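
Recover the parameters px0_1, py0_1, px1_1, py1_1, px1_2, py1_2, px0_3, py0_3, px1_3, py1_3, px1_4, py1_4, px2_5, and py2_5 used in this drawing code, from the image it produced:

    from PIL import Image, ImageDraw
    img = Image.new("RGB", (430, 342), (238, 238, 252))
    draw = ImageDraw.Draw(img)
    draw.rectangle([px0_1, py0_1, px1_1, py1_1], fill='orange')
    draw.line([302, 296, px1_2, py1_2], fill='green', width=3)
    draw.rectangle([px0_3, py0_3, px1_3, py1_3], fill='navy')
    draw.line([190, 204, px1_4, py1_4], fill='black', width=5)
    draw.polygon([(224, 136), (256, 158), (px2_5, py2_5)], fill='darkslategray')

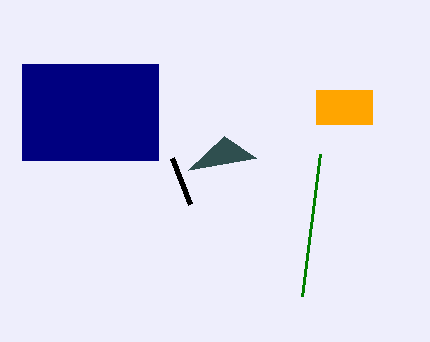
px0_1 = 316; py0_1 = 90; px1_1 = 372; py1_1 = 124; px1_2 = 320; py1_2 = 154; px0_3 = 22; py0_3 = 64; px1_3 = 158; py1_3 = 160; px1_4 = 172; py1_4 = 158; px2_5 = 188; py2_5 = 170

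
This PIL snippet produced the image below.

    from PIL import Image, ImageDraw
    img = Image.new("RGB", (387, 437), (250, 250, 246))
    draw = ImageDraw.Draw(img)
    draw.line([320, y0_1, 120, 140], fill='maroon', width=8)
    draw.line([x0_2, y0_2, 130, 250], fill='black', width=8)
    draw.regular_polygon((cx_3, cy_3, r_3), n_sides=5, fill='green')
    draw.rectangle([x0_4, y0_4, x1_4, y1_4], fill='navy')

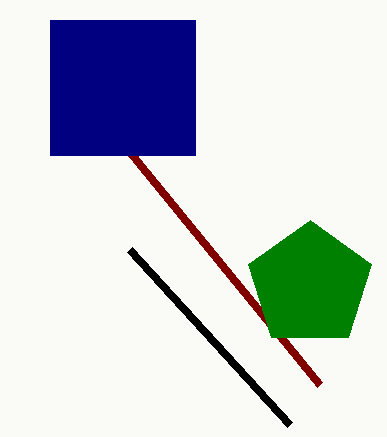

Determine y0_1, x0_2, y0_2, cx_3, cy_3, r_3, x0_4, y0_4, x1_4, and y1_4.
y0_1 = 385, x0_2 = 290, y0_2 = 425, cx_3 = 310, cy_3 = 285, r_3 = 65, x0_4 = 50, y0_4 = 20, x1_4 = 195, y1_4 = 155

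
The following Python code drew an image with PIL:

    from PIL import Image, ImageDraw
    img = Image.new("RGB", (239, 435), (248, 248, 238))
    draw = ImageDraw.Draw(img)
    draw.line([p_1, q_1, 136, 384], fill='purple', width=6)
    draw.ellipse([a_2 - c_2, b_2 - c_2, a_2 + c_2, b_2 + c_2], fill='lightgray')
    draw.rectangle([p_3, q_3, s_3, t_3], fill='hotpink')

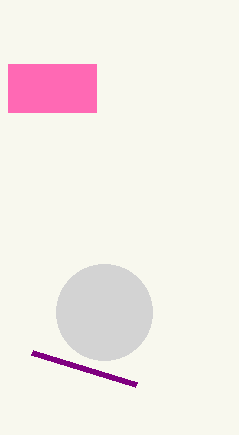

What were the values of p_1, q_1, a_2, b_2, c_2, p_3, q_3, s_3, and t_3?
p_1 = 32; q_1 = 352; a_2 = 104; b_2 = 312; c_2 = 48; p_3 = 8; q_3 = 64; s_3 = 96; t_3 = 112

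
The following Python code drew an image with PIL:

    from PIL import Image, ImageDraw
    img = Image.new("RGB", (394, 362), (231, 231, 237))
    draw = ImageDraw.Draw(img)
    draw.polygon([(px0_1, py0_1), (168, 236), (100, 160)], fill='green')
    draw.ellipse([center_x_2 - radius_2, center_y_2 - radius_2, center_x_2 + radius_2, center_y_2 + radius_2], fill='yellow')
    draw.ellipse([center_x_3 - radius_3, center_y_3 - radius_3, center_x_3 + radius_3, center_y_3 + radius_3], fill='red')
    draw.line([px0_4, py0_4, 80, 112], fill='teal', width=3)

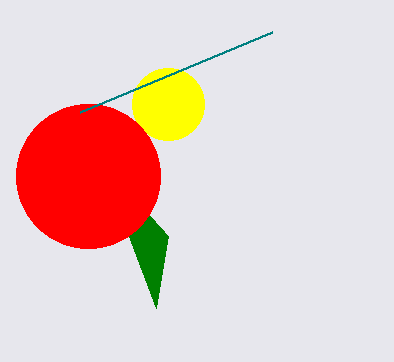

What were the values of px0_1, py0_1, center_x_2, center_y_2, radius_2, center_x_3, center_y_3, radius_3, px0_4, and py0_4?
px0_1 = 156, py0_1 = 308, center_x_2 = 168, center_y_2 = 104, radius_2 = 36, center_x_3 = 88, center_y_3 = 176, radius_3 = 72, px0_4 = 272, py0_4 = 32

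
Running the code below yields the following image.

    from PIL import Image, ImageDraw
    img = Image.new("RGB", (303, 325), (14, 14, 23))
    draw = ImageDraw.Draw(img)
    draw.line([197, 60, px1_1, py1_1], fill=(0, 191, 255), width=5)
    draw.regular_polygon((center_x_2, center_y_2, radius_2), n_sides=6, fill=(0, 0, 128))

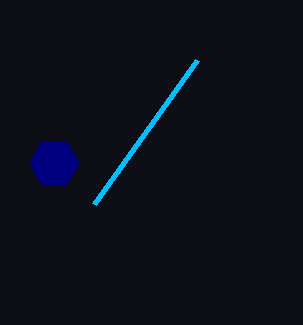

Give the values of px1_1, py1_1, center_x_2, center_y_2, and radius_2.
px1_1 = 94, py1_1 = 204, center_x_2 = 54, center_y_2 = 163, radius_2 = 25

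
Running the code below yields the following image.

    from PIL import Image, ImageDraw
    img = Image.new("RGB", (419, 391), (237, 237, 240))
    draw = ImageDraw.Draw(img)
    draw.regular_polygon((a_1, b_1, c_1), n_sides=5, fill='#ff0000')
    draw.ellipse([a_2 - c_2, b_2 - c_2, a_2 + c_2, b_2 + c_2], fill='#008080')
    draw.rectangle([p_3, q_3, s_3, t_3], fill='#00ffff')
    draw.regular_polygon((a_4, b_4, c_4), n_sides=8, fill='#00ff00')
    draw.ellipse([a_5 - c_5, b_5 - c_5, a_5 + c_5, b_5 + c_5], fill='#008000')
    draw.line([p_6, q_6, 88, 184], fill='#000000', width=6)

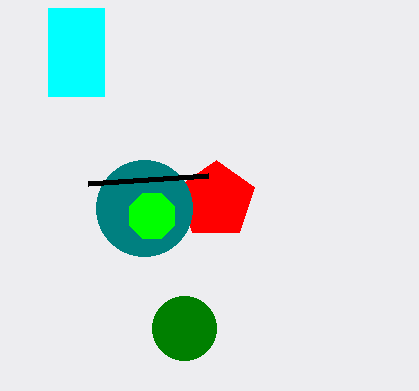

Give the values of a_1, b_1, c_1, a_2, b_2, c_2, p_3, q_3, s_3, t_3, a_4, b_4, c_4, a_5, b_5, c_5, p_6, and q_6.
a_1 = 216; b_1 = 200; c_1 = 40; a_2 = 144; b_2 = 208; c_2 = 48; p_3 = 48; q_3 = 8; s_3 = 104; t_3 = 96; a_4 = 152; b_4 = 216; c_4 = 24; a_5 = 184; b_5 = 328; c_5 = 32; p_6 = 208; q_6 = 176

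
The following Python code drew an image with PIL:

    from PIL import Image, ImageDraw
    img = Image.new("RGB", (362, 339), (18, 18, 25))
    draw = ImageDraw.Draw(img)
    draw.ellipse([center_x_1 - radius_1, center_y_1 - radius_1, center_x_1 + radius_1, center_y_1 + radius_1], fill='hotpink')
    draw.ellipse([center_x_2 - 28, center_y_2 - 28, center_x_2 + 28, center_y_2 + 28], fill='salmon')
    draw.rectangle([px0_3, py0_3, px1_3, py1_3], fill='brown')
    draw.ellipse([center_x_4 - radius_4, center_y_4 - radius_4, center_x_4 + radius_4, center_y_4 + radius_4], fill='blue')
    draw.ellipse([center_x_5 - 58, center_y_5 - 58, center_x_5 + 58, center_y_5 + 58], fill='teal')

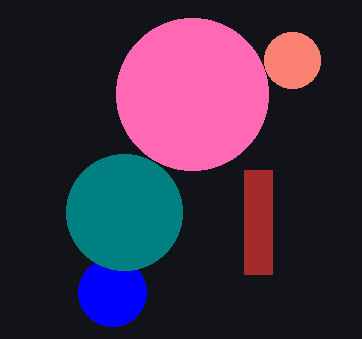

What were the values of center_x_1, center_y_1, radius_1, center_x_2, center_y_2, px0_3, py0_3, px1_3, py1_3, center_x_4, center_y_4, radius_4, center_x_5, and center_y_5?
center_x_1 = 192; center_y_1 = 94; radius_1 = 76; center_x_2 = 292; center_y_2 = 60; px0_3 = 244; py0_3 = 170; px1_3 = 272; py1_3 = 274; center_x_4 = 112; center_y_4 = 292; radius_4 = 34; center_x_5 = 124; center_y_5 = 212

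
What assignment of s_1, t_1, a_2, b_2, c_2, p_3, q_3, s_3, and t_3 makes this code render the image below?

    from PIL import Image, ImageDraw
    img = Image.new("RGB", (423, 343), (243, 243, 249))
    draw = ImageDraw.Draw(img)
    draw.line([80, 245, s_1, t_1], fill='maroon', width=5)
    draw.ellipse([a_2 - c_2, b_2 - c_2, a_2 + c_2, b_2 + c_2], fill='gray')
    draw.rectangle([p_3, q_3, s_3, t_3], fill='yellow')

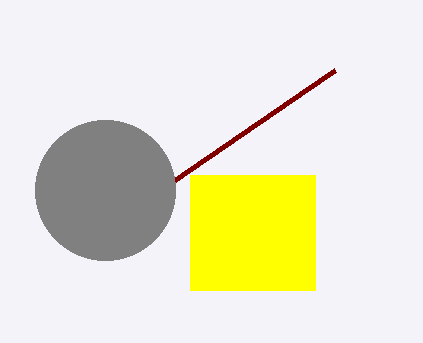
s_1 = 335, t_1 = 70, a_2 = 105, b_2 = 190, c_2 = 70, p_3 = 190, q_3 = 175, s_3 = 315, t_3 = 290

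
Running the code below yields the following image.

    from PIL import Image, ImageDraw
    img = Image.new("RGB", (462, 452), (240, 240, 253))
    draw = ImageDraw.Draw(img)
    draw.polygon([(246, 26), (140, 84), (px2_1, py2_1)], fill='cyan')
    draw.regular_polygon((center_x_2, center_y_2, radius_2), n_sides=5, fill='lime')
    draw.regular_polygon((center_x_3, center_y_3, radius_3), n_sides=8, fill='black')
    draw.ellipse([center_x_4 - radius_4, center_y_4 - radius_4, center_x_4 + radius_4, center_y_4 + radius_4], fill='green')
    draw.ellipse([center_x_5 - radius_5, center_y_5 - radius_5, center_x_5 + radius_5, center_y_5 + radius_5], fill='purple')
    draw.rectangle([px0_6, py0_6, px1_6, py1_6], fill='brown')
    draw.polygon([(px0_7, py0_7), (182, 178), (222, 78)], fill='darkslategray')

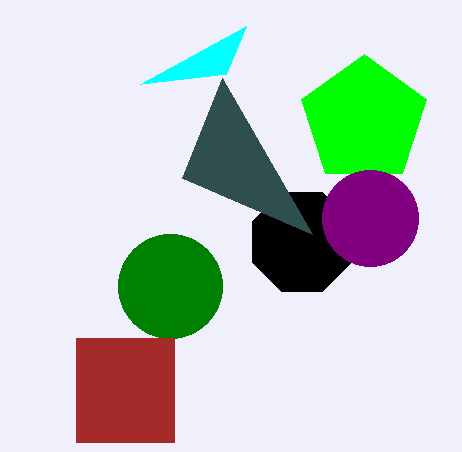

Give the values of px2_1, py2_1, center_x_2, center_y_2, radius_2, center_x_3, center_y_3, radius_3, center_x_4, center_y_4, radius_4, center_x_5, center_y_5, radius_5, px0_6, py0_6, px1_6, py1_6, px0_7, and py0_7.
px2_1 = 226, py2_1 = 74, center_x_2 = 364, center_y_2 = 120, radius_2 = 66, center_x_3 = 302, center_y_3 = 242, radius_3 = 54, center_x_4 = 170, center_y_4 = 286, radius_4 = 52, center_x_5 = 370, center_y_5 = 218, radius_5 = 48, px0_6 = 76, py0_6 = 338, px1_6 = 174, py1_6 = 442, px0_7 = 312, py0_7 = 234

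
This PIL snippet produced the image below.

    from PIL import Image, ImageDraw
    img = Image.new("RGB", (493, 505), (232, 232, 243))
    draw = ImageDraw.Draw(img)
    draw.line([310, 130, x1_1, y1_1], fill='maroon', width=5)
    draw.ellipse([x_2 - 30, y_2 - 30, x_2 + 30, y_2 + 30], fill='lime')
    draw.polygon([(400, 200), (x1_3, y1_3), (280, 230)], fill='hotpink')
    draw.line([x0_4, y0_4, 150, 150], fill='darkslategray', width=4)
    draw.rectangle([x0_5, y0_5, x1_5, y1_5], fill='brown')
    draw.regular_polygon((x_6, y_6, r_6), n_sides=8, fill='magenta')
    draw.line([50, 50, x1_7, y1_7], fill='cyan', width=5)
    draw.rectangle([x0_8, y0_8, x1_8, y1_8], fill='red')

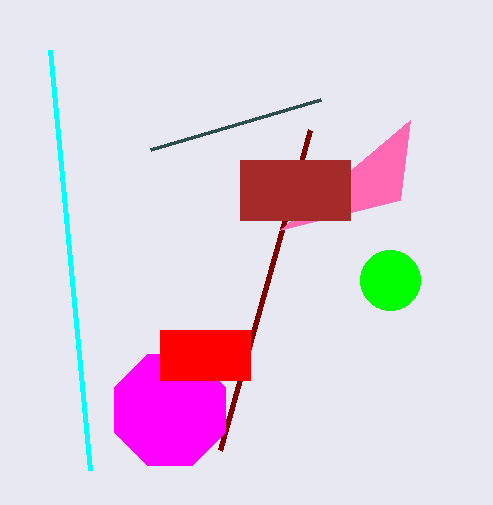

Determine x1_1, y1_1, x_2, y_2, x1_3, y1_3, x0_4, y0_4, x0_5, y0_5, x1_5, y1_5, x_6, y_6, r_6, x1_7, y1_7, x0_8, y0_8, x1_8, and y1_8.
x1_1 = 220, y1_1 = 450, x_2 = 390, y_2 = 280, x1_3 = 410, y1_3 = 120, x0_4 = 320, y0_4 = 100, x0_5 = 240, y0_5 = 160, x1_5 = 350, y1_5 = 220, x_6 = 170, y_6 = 410, r_6 = 60, x1_7 = 90, y1_7 = 470, x0_8 = 160, y0_8 = 330, x1_8 = 250, y1_8 = 380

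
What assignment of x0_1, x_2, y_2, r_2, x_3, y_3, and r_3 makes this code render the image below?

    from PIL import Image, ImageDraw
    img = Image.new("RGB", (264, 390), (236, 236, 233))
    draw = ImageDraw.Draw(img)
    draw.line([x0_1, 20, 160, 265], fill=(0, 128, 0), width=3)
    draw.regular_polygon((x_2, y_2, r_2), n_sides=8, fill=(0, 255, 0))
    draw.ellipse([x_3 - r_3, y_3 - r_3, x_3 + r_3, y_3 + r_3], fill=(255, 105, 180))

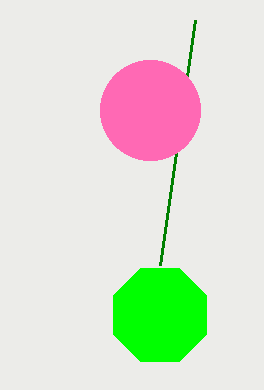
x0_1 = 195; x_2 = 160; y_2 = 315; r_2 = 50; x_3 = 150; y_3 = 110; r_3 = 50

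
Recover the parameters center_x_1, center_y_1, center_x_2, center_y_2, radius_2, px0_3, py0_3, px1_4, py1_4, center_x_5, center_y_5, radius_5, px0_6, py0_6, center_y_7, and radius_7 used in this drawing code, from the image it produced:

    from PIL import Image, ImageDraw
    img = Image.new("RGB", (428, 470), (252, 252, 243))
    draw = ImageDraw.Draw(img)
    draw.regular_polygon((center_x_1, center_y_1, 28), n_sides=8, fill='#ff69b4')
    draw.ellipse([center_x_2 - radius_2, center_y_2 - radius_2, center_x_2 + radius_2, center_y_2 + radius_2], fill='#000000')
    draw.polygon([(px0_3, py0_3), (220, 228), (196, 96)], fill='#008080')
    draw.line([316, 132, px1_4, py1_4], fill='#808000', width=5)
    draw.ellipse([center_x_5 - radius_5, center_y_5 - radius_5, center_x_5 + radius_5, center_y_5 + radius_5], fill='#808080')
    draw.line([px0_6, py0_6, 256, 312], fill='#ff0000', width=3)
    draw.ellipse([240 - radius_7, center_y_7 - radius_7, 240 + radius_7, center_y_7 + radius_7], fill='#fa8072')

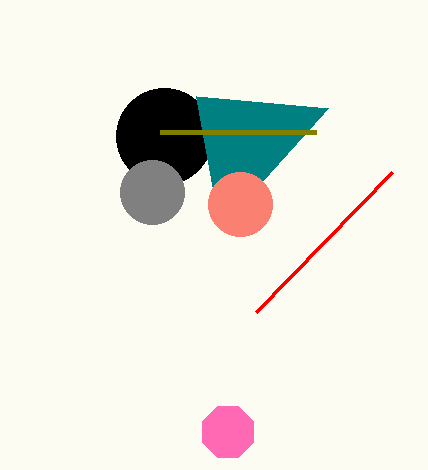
center_x_1 = 228; center_y_1 = 432; center_x_2 = 164; center_y_2 = 136; radius_2 = 48; px0_3 = 328; py0_3 = 108; px1_4 = 160; py1_4 = 132; center_x_5 = 152; center_y_5 = 192; radius_5 = 32; px0_6 = 392; py0_6 = 172; center_y_7 = 204; radius_7 = 32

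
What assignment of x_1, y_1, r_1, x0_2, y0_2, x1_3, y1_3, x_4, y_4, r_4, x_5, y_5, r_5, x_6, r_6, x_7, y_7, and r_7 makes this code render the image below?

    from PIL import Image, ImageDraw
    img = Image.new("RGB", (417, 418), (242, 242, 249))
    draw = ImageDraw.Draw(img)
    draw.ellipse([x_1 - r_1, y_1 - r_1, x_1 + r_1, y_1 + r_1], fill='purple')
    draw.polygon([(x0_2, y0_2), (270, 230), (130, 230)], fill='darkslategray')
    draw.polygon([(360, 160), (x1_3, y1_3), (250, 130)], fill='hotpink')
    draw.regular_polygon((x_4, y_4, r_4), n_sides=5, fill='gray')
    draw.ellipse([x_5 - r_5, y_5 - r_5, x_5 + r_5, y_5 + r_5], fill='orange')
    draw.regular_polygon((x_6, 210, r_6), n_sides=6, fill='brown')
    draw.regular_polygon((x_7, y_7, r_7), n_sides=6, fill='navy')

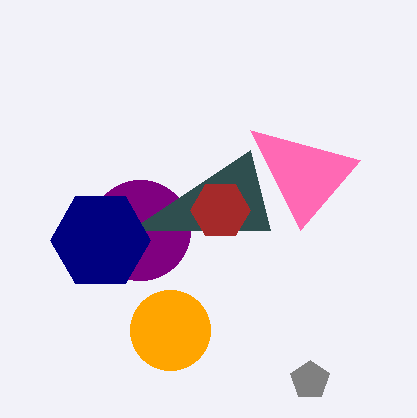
x_1 = 140; y_1 = 230; r_1 = 50; x0_2 = 250; y0_2 = 150; x1_3 = 300; y1_3 = 230; x_4 = 310; y_4 = 380; r_4 = 20; x_5 = 170; y_5 = 330; r_5 = 40; x_6 = 220; r_6 = 30; x_7 = 100; y_7 = 240; r_7 = 50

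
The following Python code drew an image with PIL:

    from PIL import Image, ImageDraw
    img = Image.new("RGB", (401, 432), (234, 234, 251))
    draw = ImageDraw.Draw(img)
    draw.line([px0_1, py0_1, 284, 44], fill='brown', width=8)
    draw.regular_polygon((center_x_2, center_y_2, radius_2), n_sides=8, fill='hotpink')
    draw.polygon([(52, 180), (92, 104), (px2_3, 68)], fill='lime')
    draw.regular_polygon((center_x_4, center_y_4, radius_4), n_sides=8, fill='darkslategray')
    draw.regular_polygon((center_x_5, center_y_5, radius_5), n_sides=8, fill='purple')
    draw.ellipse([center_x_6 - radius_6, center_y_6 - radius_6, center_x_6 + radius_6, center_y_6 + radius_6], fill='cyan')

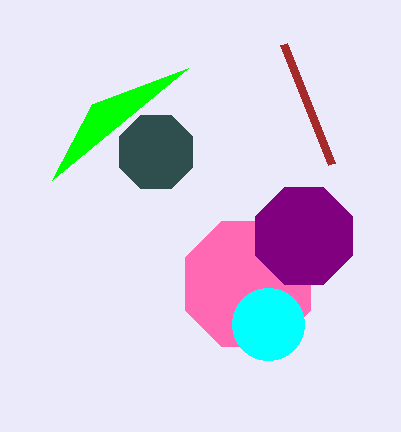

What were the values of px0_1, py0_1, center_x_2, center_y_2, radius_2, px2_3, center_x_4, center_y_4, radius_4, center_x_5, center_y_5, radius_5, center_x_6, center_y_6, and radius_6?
px0_1 = 332; py0_1 = 164; center_x_2 = 248; center_y_2 = 284; radius_2 = 68; px2_3 = 188; center_x_4 = 156; center_y_4 = 152; radius_4 = 40; center_x_5 = 304; center_y_5 = 236; radius_5 = 52; center_x_6 = 268; center_y_6 = 324; radius_6 = 36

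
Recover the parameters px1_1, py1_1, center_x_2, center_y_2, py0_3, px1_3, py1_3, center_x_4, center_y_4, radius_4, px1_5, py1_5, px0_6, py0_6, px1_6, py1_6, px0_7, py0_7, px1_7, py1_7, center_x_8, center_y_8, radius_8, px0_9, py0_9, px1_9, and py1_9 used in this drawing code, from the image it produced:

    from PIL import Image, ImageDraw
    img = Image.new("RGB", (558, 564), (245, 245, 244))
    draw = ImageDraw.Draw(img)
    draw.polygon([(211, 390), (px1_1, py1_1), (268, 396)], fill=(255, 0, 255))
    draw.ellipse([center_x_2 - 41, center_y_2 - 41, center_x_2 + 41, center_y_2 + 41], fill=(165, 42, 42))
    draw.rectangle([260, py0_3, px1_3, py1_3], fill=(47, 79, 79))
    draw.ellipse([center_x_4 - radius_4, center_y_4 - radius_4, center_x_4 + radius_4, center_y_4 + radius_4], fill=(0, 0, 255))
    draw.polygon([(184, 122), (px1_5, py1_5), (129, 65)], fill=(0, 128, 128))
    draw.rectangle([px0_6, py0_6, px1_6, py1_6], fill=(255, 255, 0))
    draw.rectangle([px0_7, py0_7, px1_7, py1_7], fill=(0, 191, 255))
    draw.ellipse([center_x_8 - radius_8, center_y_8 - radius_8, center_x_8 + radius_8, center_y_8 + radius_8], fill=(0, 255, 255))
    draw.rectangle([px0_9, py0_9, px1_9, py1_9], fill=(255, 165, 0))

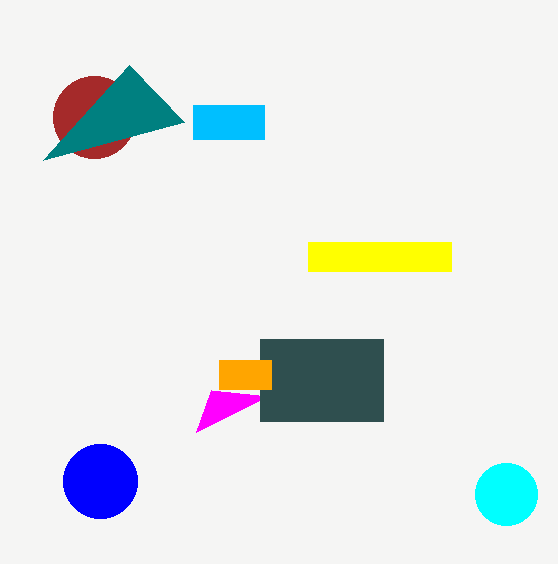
px1_1 = 196; py1_1 = 432; center_x_2 = 94; center_y_2 = 117; py0_3 = 339; px1_3 = 383; py1_3 = 421; center_x_4 = 100; center_y_4 = 481; radius_4 = 37; px1_5 = 43; py1_5 = 160; px0_6 = 308; py0_6 = 242; px1_6 = 451; py1_6 = 271; px0_7 = 193; py0_7 = 105; px1_7 = 264; py1_7 = 139; center_x_8 = 506; center_y_8 = 494; radius_8 = 31; px0_9 = 219; py0_9 = 360; px1_9 = 271; py1_9 = 389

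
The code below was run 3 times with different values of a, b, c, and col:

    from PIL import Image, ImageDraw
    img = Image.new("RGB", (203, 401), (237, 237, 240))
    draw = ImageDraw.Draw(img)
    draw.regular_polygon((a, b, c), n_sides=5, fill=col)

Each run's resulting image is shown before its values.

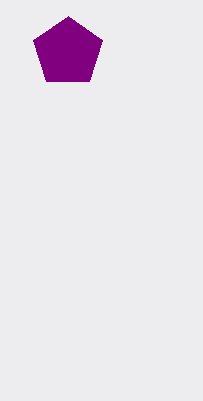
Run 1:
a = 68; b = 52; c = 36; col = 'purple'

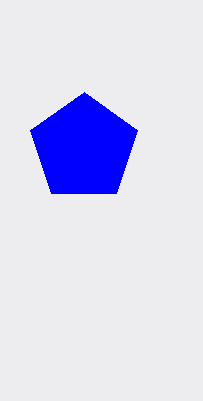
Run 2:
a = 84
b = 148
c = 56
col = 'blue'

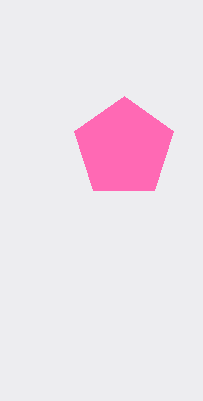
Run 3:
a = 124
b = 148
c = 52
col = 'hotpink'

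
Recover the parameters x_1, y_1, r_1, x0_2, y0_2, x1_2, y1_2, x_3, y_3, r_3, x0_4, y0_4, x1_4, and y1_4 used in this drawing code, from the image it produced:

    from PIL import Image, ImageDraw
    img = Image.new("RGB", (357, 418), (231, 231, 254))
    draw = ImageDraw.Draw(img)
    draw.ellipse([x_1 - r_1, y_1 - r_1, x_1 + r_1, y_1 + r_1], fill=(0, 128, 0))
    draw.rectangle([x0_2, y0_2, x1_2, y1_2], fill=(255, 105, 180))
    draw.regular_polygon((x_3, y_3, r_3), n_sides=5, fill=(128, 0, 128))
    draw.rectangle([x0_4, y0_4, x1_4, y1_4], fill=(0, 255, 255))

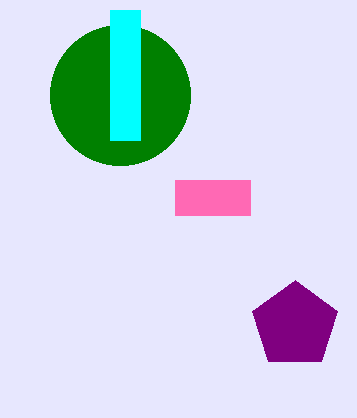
x_1 = 120, y_1 = 95, r_1 = 70, x0_2 = 175, y0_2 = 180, x1_2 = 250, y1_2 = 215, x_3 = 295, y_3 = 325, r_3 = 45, x0_4 = 110, y0_4 = 10, x1_4 = 140, y1_4 = 140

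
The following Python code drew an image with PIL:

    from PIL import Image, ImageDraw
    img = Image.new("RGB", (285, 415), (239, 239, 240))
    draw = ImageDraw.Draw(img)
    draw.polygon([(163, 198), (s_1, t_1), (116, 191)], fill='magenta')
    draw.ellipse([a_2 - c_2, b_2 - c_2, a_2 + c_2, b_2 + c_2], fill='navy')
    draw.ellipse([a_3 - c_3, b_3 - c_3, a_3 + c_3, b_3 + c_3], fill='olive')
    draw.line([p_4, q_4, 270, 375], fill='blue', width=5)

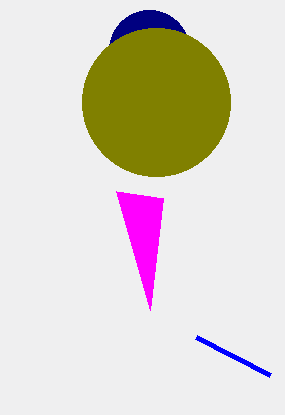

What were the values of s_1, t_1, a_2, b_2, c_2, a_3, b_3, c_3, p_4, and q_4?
s_1 = 150
t_1 = 310
a_2 = 149
b_2 = 50
c_2 = 40
a_3 = 156
b_3 = 102
c_3 = 74
p_4 = 196
q_4 = 337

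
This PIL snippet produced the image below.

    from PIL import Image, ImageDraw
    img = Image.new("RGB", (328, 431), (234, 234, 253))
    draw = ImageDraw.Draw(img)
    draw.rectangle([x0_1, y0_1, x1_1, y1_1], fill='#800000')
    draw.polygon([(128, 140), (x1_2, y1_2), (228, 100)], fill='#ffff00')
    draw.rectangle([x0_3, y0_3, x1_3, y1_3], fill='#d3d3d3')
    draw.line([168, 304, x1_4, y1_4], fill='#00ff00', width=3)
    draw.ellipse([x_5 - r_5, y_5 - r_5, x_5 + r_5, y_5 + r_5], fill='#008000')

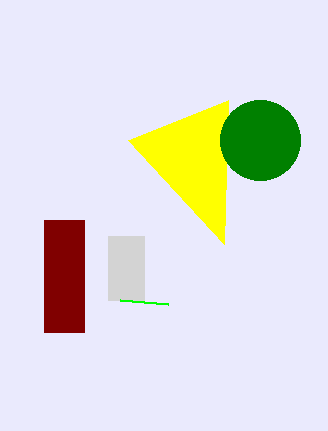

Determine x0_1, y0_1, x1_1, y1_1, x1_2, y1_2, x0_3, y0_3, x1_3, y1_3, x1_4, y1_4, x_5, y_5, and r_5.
x0_1 = 44
y0_1 = 220
x1_1 = 84
y1_1 = 332
x1_2 = 224
y1_2 = 244
x0_3 = 108
y0_3 = 236
x1_3 = 144
y1_3 = 300
x1_4 = 120
y1_4 = 300
x_5 = 260
y_5 = 140
r_5 = 40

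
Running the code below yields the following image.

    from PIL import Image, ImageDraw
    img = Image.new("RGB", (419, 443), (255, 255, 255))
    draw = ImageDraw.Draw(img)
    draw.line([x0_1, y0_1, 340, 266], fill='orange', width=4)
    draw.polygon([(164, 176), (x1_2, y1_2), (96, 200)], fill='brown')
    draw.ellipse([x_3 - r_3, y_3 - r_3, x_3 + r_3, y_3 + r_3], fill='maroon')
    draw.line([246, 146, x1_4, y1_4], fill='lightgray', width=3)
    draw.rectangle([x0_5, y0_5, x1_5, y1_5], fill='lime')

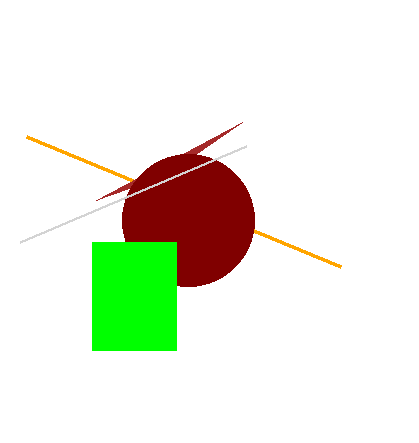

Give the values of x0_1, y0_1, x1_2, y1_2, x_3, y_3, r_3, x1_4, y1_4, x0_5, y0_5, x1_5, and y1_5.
x0_1 = 26
y0_1 = 136
x1_2 = 242
y1_2 = 122
x_3 = 188
y_3 = 220
r_3 = 66
x1_4 = 20
y1_4 = 242
x0_5 = 92
y0_5 = 242
x1_5 = 176
y1_5 = 350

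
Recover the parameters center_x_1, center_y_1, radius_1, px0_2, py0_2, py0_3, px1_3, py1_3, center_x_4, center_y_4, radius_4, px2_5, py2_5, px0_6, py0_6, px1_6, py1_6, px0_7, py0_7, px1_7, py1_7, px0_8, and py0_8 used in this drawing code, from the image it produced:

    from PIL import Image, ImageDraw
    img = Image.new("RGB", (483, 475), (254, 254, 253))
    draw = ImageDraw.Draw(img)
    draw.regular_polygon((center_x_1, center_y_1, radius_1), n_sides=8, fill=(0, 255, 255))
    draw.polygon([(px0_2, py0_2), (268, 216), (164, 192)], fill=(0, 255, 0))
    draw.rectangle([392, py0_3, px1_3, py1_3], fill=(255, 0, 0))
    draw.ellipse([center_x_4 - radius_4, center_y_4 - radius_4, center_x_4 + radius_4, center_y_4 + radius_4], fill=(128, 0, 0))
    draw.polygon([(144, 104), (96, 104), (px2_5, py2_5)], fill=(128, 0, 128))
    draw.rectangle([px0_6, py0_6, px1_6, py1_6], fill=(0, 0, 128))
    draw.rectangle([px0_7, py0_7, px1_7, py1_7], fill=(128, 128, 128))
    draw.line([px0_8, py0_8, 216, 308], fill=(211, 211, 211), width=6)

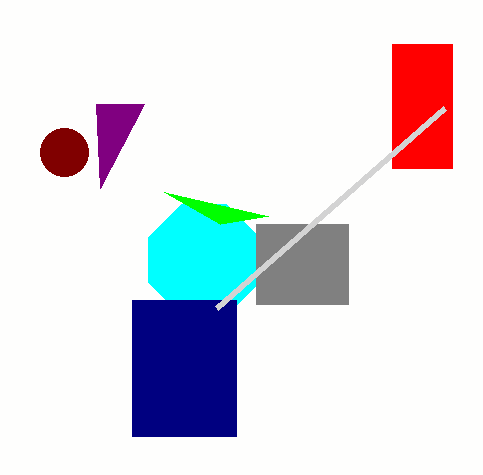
center_x_1 = 204, center_y_1 = 260, radius_1 = 60, px0_2 = 220, py0_2 = 224, py0_3 = 44, px1_3 = 452, py1_3 = 168, center_x_4 = 64, center_y_4 = 152, radius_4 = 24, px2_5 = 100, py2_5 = 188, px0_6 = 132, py0_6 = 300, px1_6 = 236, py1_6 = 436, px0_7 = 256, py0_7 = 224, px1_7 = 348, py1_7 = 304, px0_8 = 444, py0_8 = 108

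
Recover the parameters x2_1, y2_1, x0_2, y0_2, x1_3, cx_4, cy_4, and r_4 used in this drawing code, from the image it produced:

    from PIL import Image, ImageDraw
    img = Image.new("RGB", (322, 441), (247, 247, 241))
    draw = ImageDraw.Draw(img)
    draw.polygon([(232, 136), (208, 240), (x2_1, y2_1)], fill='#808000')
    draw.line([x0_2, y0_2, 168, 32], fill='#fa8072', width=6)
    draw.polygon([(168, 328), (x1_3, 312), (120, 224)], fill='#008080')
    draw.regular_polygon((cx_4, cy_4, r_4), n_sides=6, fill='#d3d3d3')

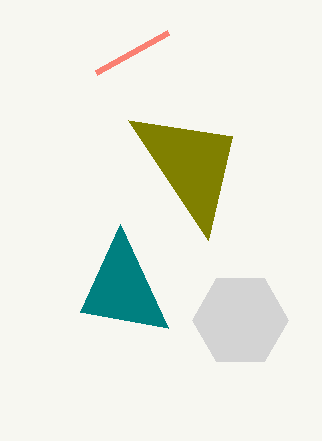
x2_1 = 128; y2_1 = 120; x0_2 = 96; y0_2 = 72; x1_3 = 80; cx_4 = 240; cy_4 = 320; r_4 = 48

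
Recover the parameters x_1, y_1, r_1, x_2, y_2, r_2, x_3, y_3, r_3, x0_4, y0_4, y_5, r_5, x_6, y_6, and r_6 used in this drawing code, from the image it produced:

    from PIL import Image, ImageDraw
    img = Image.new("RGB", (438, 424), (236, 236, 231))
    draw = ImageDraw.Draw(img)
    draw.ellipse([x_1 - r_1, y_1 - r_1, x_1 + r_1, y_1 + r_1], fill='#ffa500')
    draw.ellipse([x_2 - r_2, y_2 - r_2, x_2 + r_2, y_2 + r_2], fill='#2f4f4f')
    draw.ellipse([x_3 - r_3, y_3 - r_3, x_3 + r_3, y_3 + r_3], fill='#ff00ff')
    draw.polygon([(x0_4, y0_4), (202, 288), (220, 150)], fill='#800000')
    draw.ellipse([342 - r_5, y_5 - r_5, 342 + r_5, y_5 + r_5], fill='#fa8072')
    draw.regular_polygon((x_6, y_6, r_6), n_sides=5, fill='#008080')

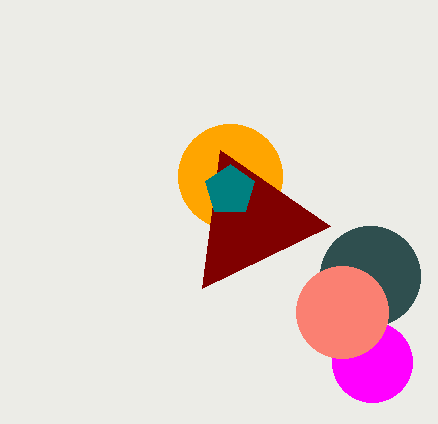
x_1 = 230, y_1 = 176, r_1 = 52, x_2 = 370, y_2 = 276, r_2 = 50, x_3 = 372, y_3 = 362, r_3 = 40, x0_4 = 330, y0_4 = 226, y_5 = 312, r_5 = 46, x_6 = 230, y_6 = 190, r_6 = 26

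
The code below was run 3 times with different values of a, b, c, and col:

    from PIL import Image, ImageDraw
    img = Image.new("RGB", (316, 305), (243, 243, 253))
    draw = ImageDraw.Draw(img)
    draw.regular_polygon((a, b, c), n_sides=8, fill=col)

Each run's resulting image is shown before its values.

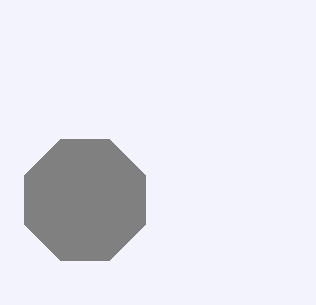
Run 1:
a = 85, b = 200, c = 65, col = 'gray'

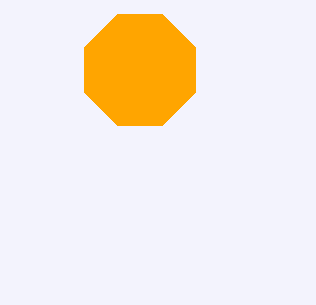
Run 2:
a = 140, b = 70, c = 60, col = 'orange'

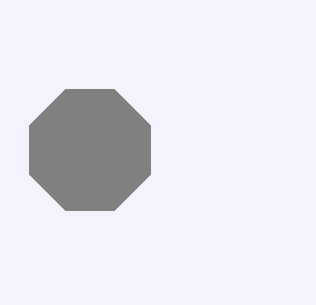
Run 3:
a = 90; b = 150; c = 65; col = 'gray'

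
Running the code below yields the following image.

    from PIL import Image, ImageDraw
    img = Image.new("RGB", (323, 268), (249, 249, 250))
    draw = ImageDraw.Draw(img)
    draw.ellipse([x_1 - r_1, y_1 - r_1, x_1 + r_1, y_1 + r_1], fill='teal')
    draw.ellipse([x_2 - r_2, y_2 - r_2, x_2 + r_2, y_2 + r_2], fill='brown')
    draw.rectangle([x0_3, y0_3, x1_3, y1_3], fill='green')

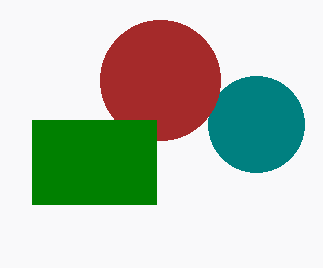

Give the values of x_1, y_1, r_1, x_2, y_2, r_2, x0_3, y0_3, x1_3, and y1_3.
x_1 = 256, y_1 = 124, r_1 = 48, x_2 = 160, y_2 = 80, r_2 = 60, x0_3 = 32, y0_3 = 120, x1_3 = 156, y1_3 = 204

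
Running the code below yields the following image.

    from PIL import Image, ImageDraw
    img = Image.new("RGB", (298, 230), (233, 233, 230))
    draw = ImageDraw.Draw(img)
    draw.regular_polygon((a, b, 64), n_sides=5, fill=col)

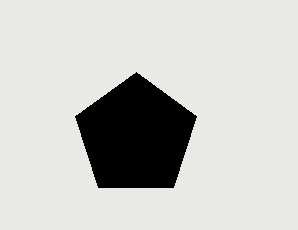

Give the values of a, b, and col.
a = 136
b = 136
col = 'black'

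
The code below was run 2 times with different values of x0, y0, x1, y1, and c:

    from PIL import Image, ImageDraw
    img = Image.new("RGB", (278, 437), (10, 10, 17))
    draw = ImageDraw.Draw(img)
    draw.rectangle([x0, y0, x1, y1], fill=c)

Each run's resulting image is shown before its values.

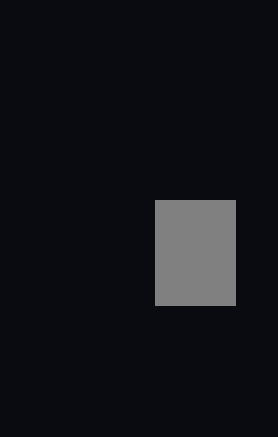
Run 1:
x0 = 155; y0 = 200; x1 = 235; y1 = 305; c = 'gray'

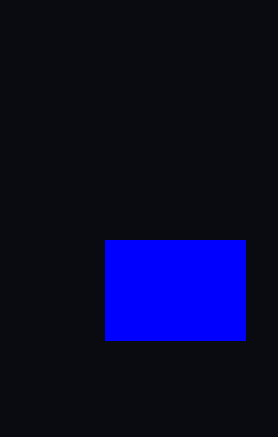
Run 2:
x0 = 105
y0 = 240
x1 = 245
y1 = 340
c = 'blue'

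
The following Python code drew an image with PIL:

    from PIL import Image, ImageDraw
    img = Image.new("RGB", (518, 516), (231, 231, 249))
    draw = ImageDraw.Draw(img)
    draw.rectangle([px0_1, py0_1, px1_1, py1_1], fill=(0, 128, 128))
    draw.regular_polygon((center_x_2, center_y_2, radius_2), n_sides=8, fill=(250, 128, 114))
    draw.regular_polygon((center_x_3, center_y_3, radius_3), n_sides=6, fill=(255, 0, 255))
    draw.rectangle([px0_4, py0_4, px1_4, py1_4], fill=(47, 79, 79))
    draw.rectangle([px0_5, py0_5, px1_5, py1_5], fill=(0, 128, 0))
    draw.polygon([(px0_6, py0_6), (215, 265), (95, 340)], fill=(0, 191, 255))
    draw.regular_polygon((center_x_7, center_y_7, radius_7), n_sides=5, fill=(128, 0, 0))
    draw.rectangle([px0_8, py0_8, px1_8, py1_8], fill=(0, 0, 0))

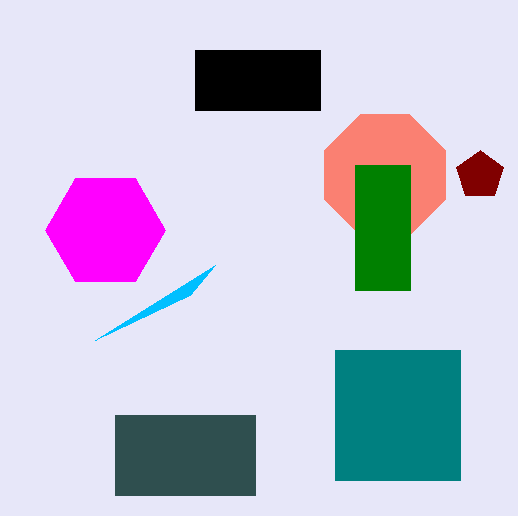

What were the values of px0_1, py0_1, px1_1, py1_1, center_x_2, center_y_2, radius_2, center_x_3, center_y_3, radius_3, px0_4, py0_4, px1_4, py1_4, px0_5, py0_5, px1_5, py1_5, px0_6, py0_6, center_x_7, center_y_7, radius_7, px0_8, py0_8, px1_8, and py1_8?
px0_1 = 335; py0_1 = 350; px1_1 = 460; py1_1 = 480; center_x_2 = 385; center_y_2 = 175; radius_2 = 65; center_x_3 = 105; center_y_3 = 230; radius_3 = 60; px0_4 = 115; py0_4 = 415; px1_4 = 255; py1_4 = 495; px0_5 = 355; py0_5 = 165; px1_5 = 410; py1_5 = 290; px0_6 = 190; py0_6 = 295; center_x_7 = 480; center_y_7 = 175; radius_7 = 25; px0_8 = 195; py0_8 = 50; px1_8 = 320; py1_8 = 110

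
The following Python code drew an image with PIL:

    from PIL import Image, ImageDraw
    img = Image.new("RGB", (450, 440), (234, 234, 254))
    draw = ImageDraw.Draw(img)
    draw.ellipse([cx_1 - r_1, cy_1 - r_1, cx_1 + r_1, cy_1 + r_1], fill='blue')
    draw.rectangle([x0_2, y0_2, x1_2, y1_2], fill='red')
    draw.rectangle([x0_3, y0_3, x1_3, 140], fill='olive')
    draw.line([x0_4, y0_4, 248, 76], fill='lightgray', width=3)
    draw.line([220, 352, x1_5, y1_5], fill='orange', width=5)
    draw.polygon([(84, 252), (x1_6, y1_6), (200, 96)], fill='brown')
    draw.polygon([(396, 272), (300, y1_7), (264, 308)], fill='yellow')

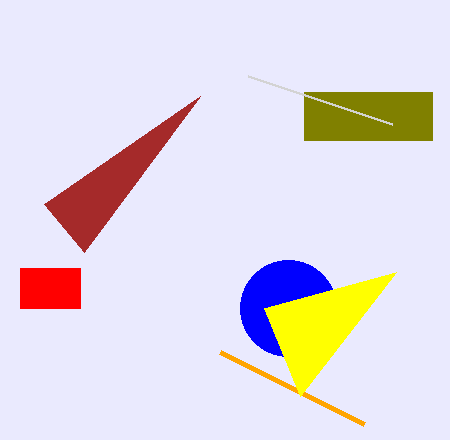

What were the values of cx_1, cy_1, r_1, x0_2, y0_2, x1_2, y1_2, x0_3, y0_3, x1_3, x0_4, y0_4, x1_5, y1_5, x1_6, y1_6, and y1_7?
cx_1 = 288
cy_1 = 308
r_1 = 48
x0_2 = 20
y0_2 = 268
x1_2 = 80
y1_2 = 308
x0_3 = 304
y0_3 = 92
x1_3 = 432
x0_4 = 392
y0_4 = 124
x1_5 = 364
y1_5 = 424
x1_6 = 44
y1_6 = 204
y1_7 = 396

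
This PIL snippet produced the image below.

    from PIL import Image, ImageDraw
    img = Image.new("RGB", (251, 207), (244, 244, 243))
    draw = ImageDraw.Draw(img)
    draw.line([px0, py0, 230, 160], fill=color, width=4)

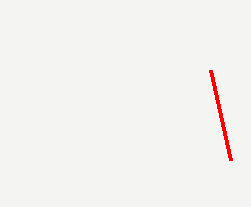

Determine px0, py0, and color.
px0 = 210
py0 = 70
color = 'red'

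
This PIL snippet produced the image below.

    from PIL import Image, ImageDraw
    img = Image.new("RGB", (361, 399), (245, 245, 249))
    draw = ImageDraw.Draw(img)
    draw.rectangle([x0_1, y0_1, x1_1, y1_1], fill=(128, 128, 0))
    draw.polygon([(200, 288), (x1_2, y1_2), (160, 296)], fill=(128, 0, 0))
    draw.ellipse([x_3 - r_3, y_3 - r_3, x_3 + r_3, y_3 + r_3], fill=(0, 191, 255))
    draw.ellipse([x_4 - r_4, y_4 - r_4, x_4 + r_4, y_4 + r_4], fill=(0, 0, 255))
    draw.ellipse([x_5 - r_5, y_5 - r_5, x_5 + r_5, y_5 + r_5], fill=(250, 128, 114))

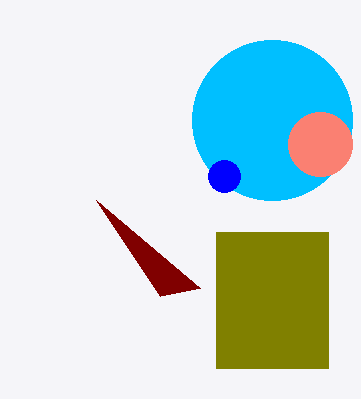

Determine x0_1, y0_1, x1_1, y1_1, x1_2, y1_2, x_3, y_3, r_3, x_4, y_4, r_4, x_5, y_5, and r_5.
x0_1 = 216, y0_1 = 232, x1_1 = 328, y1_1 = 368, x1_2 = 96, y1_2 = 200, x_3 = 272, y_3 = 120, r_3 = 80, x_4 = 224, y_4 = 176, r_4 = 16, x_5 = 320, y_5 = 144, r_5 = 32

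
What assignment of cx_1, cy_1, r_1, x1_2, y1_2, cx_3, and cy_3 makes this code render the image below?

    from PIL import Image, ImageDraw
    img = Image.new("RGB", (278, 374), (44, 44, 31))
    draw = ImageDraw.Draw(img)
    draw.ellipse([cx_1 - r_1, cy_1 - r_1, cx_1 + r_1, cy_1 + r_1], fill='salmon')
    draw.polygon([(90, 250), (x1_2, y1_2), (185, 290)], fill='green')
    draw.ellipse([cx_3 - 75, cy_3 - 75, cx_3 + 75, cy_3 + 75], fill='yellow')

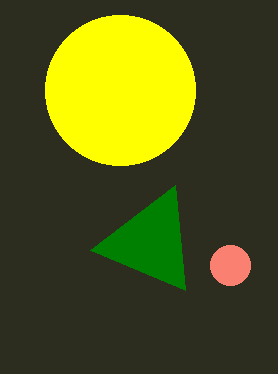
cx_1 = 230; cy_1 = 265; r_1 = 20; x1_2 = 175; y1_2 = 185; cx_3 = 120; cy_3 = 90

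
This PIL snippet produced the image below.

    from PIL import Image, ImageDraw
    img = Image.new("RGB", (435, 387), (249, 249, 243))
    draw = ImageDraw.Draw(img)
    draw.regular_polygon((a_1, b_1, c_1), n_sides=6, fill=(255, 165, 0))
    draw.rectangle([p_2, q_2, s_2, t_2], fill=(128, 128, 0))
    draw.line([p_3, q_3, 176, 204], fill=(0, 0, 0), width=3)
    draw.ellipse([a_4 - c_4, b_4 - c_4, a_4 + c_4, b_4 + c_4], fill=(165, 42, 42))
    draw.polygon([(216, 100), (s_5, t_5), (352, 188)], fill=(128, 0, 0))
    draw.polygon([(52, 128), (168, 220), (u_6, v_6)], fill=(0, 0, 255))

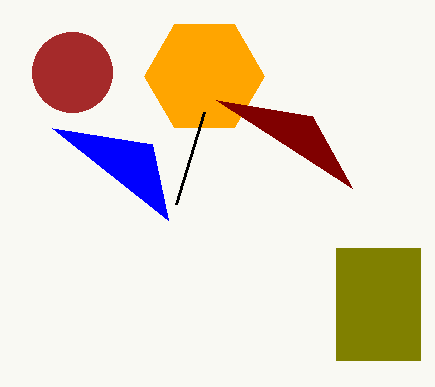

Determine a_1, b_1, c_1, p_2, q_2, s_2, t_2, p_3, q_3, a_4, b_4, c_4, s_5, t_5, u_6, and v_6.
a_1 = 204
b_1 = 76
c_1 = 60
p_2 = 336
q_2 = 248
s_2 = 420
t_2 = 360
p_3 = 204
q_3 = 112
a_4 = 72
b_4 = 72
c_4 = 40
s_5 = 312
t_5 = 116
u_6 = 152
v_6 = 144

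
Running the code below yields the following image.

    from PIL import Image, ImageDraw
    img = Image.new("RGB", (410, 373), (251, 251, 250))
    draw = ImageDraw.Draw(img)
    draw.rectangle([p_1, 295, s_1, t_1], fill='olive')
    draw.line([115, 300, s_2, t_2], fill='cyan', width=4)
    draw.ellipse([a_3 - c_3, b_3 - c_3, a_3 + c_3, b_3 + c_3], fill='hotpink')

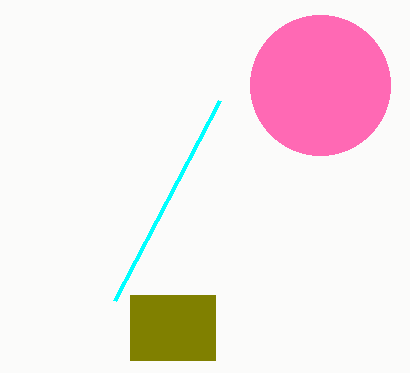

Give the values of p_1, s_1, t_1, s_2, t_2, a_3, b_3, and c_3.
p_1 = 130; s_1 = 215; t_1 = 360; s_2 = 220; t_2 = 100; a_3 = 320; b_3 = 85; c_3 = 70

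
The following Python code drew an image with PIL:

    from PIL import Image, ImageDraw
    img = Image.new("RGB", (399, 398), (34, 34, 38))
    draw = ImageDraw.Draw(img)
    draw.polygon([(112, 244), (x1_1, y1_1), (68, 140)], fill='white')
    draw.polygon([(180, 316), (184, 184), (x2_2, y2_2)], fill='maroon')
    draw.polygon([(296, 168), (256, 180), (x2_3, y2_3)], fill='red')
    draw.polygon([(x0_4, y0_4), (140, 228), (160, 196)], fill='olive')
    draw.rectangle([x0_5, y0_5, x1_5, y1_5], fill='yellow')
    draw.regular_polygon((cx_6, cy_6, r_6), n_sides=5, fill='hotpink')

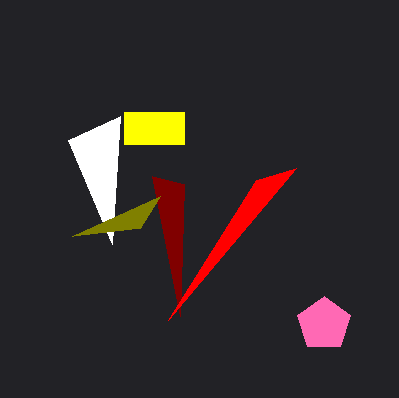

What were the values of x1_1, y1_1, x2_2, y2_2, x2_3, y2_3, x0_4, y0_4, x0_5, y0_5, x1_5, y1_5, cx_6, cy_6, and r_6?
x1_1 = 120
y1_1 = 116
x2_2 = 152
y2_2 = 176
x2_3 = 168
y2_3 = 320
x0_4 = 72
y0_4 = 236
x0_5 = 124
y0_5 = 112
x1_5 = 184
y1_5 = 144
cx_6 = 324
cy_6 = 324
r_6 = 28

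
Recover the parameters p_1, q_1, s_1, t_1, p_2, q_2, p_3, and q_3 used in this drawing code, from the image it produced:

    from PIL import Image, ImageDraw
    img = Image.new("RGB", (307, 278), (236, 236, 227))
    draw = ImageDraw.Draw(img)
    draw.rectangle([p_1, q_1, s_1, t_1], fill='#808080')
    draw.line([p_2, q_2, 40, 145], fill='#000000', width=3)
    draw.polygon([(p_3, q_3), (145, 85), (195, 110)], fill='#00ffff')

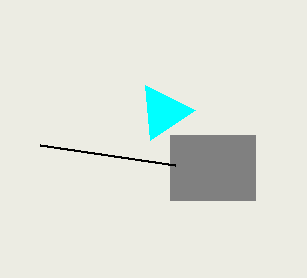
p_1 = 170, q_1 = 135, s_1 = 255, t_1 = 200, p_2 = 175, q_2 = 165, p_3 = 150, q_3 = 140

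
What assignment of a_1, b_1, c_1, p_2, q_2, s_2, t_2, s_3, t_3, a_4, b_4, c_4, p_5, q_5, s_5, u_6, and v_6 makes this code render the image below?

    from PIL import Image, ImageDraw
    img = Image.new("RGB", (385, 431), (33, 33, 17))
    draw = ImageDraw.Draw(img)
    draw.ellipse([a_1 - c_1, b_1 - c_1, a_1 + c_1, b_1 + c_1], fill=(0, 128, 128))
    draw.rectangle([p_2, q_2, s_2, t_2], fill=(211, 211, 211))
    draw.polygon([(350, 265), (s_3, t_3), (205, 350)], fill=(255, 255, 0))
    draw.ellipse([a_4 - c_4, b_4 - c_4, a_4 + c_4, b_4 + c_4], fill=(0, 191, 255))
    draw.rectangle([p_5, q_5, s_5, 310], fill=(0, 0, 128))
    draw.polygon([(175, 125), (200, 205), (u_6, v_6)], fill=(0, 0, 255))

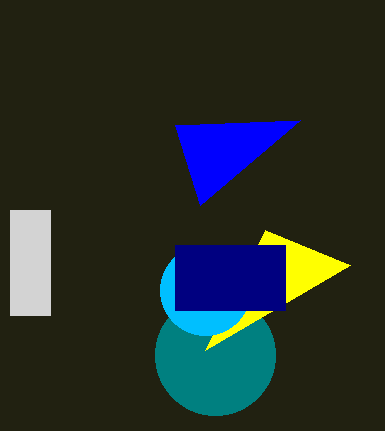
a_1 = 215, b_1 = 355, c_1 = 60, p_2 = 10, q_2 = 210, s_2 = 50, t_2 = 315, s_3 = 265, t_3 = 230, a_4 = 205, b_4 = 290, c_4 = 45, p_5 = 175, q_5 = 245, s_5 = 285, u_6 = 300, v_6 = 120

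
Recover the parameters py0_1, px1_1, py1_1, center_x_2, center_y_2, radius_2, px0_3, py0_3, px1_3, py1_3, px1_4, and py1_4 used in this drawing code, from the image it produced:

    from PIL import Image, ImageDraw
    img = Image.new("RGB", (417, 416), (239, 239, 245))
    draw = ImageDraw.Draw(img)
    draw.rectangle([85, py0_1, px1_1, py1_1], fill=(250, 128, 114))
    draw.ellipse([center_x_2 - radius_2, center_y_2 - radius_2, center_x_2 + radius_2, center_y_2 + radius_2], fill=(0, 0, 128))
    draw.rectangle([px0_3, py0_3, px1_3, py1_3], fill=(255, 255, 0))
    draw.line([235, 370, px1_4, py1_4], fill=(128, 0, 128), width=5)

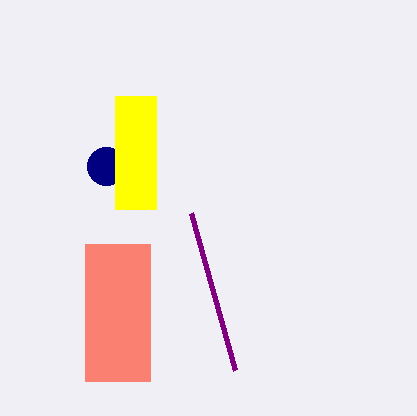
py0_1 = 244, px1_1 = 150, py1_1 = 381, center_x_2 = 106, center_y_2 = 166, radius_2 = 19, px0_3 = 115, py0_3 = 96, px1_3 = 156, py1_3 = 209, px1_4 = 191, py1_4 = 213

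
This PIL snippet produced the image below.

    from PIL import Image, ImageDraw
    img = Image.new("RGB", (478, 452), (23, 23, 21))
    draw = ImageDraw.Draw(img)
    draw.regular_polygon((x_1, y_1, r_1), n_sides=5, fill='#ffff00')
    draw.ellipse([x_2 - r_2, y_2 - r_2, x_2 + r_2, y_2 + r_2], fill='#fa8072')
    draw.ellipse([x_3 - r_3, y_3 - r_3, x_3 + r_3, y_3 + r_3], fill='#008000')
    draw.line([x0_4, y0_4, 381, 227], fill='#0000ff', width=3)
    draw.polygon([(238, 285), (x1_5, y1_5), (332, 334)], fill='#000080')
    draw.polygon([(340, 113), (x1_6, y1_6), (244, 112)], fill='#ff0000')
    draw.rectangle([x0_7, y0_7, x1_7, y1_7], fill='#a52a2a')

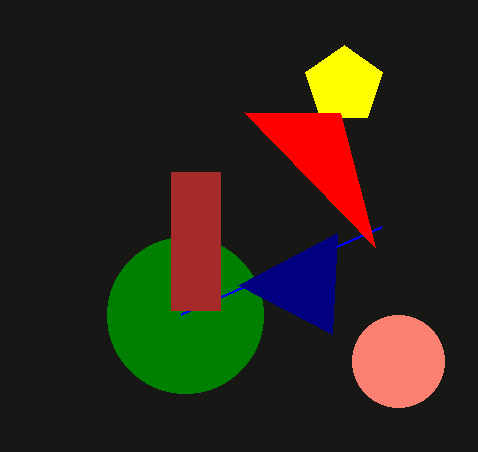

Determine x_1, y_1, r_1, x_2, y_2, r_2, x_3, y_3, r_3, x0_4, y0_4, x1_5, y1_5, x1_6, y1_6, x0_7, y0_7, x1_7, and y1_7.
x_1 = 344, y_1 = 85, r_1 = 40, x_2 = 398, y_2 = 361, r_2 = 46, x_3 = 185, y_3 = 315, r_3 = 78, x0_4 = 181, y0_4 = 314, x1_5 = 337, y1_5 = 233, x1_6 = 375, y1_6 = 247, x0_7 = 171, y0_7 = 172, x1_7 = 220, y1_7 = 310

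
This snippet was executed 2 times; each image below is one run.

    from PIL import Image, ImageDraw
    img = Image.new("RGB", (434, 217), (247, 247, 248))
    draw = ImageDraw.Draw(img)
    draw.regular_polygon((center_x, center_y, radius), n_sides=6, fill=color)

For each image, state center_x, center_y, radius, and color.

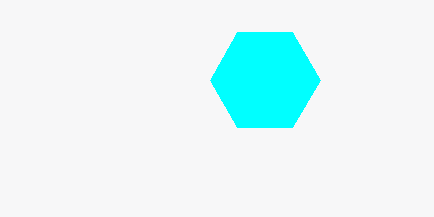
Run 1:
center_x = 265; center_y = 80; radius = 55; color = 'cyan'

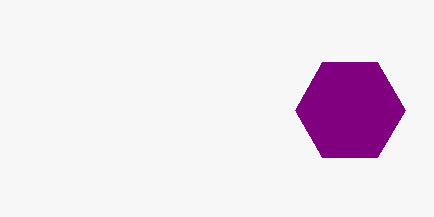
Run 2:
center_x = 350; center_y = 110; radius = 55; color = 'purple'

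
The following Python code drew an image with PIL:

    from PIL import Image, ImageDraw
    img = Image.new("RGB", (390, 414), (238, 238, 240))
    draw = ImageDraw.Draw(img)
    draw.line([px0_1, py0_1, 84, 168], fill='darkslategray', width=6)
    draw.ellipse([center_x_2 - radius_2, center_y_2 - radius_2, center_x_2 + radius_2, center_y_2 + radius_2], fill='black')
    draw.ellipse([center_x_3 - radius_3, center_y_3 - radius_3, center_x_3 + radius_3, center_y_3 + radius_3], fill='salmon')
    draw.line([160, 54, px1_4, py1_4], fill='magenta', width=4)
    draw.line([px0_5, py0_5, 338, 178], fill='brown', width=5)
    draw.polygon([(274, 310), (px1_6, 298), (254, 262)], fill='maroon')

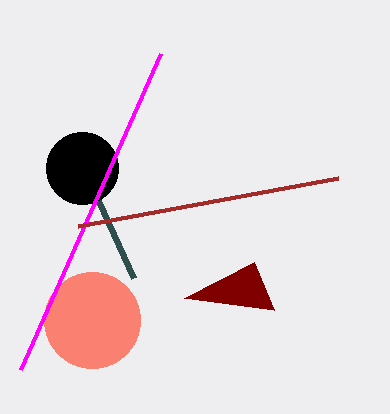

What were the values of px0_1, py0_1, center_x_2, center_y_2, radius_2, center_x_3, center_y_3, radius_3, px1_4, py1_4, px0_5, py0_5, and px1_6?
px0_1 = 134; py0_1 = 278; center_x_2 = 82; center_y_2 = 168; radius_2 = 36; center_x_3 = 92; center_y_3 = 320; radius_3 = 48; px1_4 = 20; py1_4 = 370; px0_5 = 78; py0_5 = 226; px1_6 = 184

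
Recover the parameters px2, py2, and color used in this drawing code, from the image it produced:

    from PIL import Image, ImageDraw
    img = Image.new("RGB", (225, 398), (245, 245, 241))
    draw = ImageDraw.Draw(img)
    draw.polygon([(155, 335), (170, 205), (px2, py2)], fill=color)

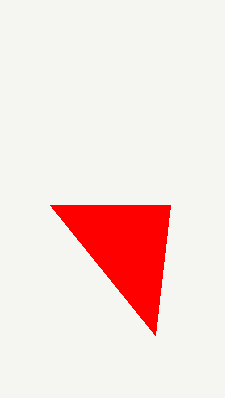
px2 = 50
py2 = 205
color = 'red'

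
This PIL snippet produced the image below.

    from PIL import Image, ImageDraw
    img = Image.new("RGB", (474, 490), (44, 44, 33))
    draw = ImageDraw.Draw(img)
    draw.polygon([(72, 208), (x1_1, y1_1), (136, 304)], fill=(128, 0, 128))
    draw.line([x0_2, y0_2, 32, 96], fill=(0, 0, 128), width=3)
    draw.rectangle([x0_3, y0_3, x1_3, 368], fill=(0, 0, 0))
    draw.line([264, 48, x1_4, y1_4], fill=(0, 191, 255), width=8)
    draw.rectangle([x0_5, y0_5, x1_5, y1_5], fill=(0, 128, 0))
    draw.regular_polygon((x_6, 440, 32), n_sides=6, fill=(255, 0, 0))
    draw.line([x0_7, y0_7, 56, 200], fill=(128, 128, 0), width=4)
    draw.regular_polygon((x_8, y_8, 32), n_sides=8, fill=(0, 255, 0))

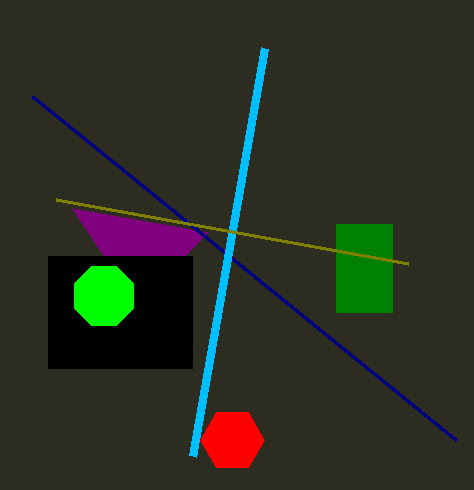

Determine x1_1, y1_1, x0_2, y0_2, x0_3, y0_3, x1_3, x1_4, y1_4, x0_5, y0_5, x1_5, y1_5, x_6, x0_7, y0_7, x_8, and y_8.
x1_1 = 208, y1_1 = 232, x0_2 = 456, y0_2 = 440, x0_3 = 48, y0_3 = 256, x1_3 = 192, x1_4 = 192, y1_4 = 456, x0_5 = 336, y0_5 = 224, x1_5 = 392, y1_5 = 312, x_6 = 232, x0_7 = 408, y0_7 = 264, x_8 = 104, y_8 = 296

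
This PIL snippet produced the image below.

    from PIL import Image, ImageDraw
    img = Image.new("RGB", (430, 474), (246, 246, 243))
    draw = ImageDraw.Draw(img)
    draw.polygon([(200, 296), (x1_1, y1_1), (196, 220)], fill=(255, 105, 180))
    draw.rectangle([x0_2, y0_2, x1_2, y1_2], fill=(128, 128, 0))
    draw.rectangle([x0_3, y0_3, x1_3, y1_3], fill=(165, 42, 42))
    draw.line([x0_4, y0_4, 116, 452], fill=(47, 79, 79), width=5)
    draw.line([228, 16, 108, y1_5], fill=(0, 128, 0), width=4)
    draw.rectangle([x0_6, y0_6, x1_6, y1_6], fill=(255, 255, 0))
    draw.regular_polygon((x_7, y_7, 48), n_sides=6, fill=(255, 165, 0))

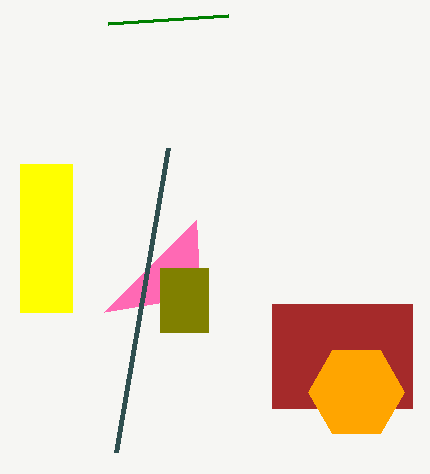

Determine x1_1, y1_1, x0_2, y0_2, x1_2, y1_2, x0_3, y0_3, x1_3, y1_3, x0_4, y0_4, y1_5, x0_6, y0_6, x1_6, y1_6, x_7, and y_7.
x1_1 = 104; y1_1 = 312; x0_2 = 160; y0_2 = 268; x1_2 = 208; y1_2 = 332; x0_3 = 272; y0_3 = 304; x1_3 = 412; y1_3 = 408; x0_4 = 168; y0_4 = 148; y1_5 = 24; x0_6 = 20; y0_6 = 164; x1_6 = 72; y1_6 = 312; x_7 = 356; y_7 = 392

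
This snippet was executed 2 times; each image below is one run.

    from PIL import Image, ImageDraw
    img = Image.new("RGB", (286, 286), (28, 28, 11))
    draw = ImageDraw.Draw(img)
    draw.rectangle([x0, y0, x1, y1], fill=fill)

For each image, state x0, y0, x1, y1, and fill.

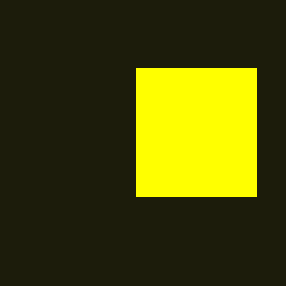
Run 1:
x0 = 136
y0 = 68
x1 = 256
y1 = 196
fill = 'yellow'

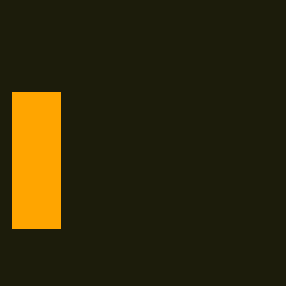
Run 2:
x0 = 12
y0 = 92
x1 = 60
y1 = 228
fill = 'orange'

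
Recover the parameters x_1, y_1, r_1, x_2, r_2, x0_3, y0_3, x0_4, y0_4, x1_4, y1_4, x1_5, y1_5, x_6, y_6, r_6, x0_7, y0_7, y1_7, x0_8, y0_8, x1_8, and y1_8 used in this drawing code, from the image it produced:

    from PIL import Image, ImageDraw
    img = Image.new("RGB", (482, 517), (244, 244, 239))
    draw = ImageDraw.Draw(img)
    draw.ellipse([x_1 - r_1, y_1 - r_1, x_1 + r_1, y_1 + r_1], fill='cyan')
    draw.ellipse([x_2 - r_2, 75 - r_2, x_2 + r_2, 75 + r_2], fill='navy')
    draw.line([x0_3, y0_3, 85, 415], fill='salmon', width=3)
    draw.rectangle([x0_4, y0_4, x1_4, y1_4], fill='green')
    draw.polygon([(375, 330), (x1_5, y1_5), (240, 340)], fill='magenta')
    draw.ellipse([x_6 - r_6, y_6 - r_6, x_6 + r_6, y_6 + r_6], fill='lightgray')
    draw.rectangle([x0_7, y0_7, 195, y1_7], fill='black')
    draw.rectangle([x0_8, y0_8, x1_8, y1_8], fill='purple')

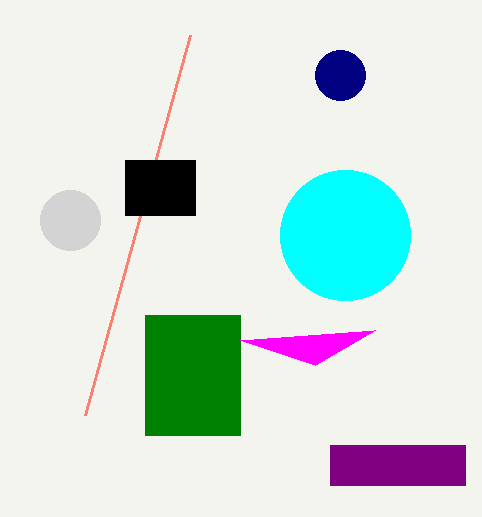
x_1 = 345; y_1 = 235; r_1 = 65; x_2 = 340; r_2 = 25; x0_3 = 190; y0_3 = 35; x0_4 = 145; y0_4 = 315; x1_4 = 240; y1_4 = 435; x1_5 = 315; y1_5 = 365; x_6 = 70; y_6 = 220; r_6 = 30; x0_7 = 125; y0_7 = 160; y1_7 = 215; x0_8 = 330; y0_8 = 445; x1_8 = 465; y1_8 = 485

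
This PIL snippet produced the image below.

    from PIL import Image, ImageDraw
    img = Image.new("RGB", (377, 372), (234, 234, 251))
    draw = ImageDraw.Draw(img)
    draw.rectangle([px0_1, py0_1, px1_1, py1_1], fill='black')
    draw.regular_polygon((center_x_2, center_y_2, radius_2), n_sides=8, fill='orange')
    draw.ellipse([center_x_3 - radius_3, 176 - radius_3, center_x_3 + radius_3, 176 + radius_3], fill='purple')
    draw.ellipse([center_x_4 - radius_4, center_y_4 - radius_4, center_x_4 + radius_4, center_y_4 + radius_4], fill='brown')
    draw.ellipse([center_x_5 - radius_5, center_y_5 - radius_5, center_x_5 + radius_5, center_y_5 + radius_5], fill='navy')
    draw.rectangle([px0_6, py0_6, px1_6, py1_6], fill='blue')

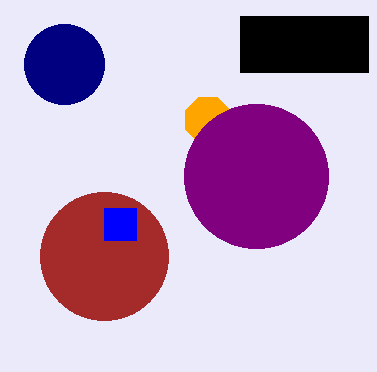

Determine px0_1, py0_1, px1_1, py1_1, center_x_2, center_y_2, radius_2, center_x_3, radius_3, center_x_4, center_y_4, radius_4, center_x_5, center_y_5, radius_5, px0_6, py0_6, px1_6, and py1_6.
px0_1 = 240, py0_1 = 16, px1_1 = 368, py1_1 = 72, center_x_2 = 208, center_y_2 = 120, radius_2 = 24, center_x_3 = 256, radius_3 = 72, center_x_4 = 104, center_y_4 = 256, radius_4 = 64, center_x_5 = 64, center_y_5 = 64, radius_5 = 40, px0_6 = 104, py0_6 = 208, px1_6 = 136, py1_6 = 240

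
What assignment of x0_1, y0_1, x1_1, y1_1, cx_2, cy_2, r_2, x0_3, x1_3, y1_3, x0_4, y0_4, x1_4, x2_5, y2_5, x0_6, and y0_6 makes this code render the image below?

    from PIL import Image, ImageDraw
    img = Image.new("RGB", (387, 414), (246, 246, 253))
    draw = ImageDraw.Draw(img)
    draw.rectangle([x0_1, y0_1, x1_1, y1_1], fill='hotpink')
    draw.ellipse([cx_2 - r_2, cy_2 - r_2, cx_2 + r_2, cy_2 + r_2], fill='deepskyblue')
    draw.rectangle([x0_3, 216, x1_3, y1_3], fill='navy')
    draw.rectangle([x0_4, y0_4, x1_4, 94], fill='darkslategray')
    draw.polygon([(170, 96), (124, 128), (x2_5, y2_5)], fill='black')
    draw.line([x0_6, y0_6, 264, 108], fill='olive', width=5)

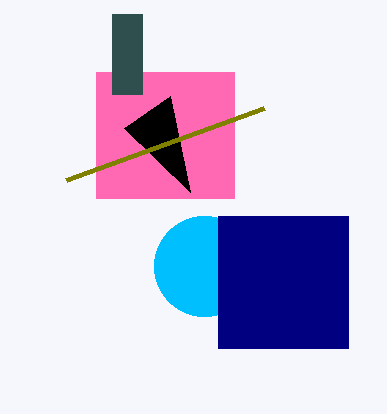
x0_1 = 96; y0_1 = 72; x1_1 = 234; y1_1 = 198; cx_2 = 204; cy_2 = 266; r_2 = 50; x0_3 = 218; x1_3 = 348; y1_3 = 348; x0_4 = 112; y0_4 = 14; x1_4 = 142; x2_5 = 190; y2_5 = 192; x0_6 = 66; y0_6 = 180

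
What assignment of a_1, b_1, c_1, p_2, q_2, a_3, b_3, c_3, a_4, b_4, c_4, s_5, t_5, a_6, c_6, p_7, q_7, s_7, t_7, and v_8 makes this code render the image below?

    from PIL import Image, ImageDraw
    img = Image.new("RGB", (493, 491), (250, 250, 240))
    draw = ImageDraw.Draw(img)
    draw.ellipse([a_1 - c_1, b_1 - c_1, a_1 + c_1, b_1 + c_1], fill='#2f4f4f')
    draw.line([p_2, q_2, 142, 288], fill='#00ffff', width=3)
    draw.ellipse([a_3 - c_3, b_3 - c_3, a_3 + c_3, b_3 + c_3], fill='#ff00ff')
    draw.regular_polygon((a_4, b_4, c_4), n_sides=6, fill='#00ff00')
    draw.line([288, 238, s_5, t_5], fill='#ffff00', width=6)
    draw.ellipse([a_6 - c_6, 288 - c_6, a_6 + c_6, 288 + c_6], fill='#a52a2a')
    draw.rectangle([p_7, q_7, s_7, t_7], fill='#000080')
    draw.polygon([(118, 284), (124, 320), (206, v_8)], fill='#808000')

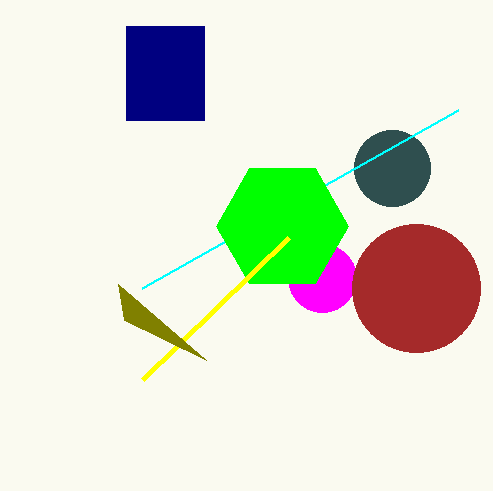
a_1 = 392
b_1 = 168
c_1 = 38
p_2 = 458
q_2 = 110
a_3 = 322
b_3 = 278
c_3 = 34
a_4 = 282
b_4 = 226
c_4 = 66
s_5 = 142
t_5 = 380
a_6 = 416
c_6 = 64
p_7 = 126
q_7 = 26
s_7 = 204
t_7 = 120
v_8 = 360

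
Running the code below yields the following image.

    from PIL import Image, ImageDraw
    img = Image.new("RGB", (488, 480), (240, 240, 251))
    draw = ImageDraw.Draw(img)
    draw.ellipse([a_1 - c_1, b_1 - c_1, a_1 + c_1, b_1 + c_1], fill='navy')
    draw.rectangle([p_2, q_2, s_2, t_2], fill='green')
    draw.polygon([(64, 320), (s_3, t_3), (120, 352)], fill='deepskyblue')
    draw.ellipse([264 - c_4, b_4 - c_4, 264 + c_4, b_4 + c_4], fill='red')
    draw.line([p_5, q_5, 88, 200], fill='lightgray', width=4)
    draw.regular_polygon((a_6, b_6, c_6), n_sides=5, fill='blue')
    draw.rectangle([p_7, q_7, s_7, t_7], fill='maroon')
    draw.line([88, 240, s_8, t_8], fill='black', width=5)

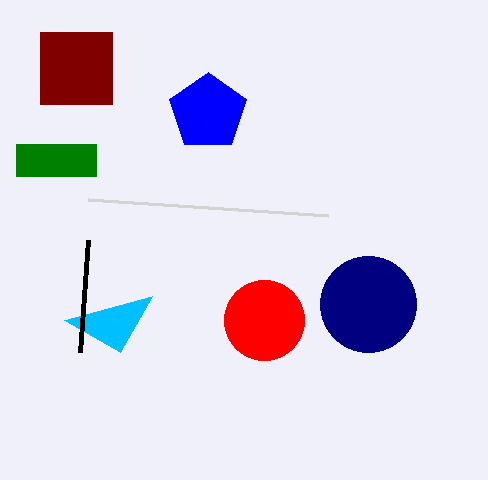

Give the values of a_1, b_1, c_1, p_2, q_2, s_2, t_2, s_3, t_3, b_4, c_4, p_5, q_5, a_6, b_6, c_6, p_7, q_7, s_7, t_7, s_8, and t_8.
a_1 = 368, b_1 = 304, c_1 = 48, p_2 = 16, q_2 = 144, s_2 = 96, t_2 = 176, s_3 = 152, t_3 = 296, b_4 = 320, c_4 = 40, p_5 = 328, q_5 = 216, a_6 = 208, b_6 = 112, c_6 = 40, p_7 = 40, q_7 = 32, s_7 = 112, t_7 = 104, s_8 = 80, t_8 = 352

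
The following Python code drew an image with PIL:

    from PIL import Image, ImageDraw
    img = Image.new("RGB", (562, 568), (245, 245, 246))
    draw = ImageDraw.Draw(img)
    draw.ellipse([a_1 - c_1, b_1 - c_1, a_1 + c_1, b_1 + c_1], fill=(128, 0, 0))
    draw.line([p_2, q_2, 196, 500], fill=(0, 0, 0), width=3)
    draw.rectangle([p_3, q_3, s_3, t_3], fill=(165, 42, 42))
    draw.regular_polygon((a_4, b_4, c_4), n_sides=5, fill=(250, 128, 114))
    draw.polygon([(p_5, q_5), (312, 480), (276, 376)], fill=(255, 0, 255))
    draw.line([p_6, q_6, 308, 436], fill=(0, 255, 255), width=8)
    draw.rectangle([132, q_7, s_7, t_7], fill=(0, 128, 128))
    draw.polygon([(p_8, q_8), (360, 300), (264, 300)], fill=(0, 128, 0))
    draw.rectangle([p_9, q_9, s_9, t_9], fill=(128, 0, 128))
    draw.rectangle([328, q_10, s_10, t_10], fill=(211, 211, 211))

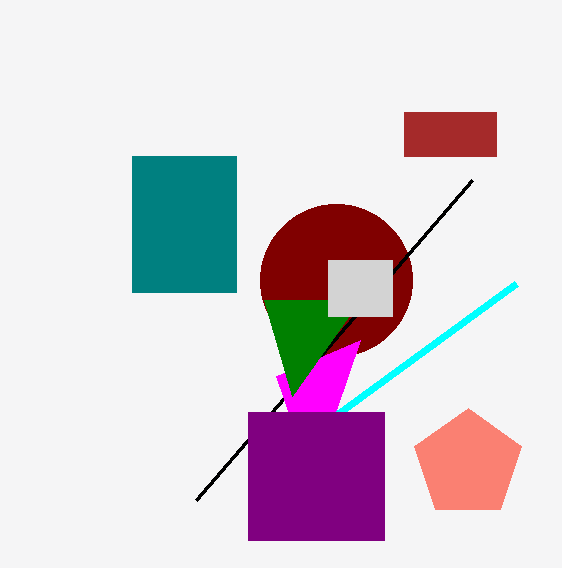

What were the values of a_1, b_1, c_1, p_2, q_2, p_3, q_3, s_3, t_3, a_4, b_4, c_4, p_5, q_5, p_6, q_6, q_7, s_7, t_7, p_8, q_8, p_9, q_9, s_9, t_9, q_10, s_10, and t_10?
a_1 = 336; b_1 = 280; c_1 = 76; p_2 = 472; q_2 = 180; p_3 = 404; q_3 = 112; s_3 = 496; t_3 = 156; a_4 = 468; b_4 = 464; c_4 = 56; p_5 = 360; q_5 = 340; p_6 = 516; q_6 = 284; q_7 = 156; s_7 = 236; t_7 = 292; p_8 = 292; q_8 = 396; p_9 = 248; q_9 = 412; s_9 = 384; t_9 = 540; q_10 = 260; s_10 = 392; t_10 = 316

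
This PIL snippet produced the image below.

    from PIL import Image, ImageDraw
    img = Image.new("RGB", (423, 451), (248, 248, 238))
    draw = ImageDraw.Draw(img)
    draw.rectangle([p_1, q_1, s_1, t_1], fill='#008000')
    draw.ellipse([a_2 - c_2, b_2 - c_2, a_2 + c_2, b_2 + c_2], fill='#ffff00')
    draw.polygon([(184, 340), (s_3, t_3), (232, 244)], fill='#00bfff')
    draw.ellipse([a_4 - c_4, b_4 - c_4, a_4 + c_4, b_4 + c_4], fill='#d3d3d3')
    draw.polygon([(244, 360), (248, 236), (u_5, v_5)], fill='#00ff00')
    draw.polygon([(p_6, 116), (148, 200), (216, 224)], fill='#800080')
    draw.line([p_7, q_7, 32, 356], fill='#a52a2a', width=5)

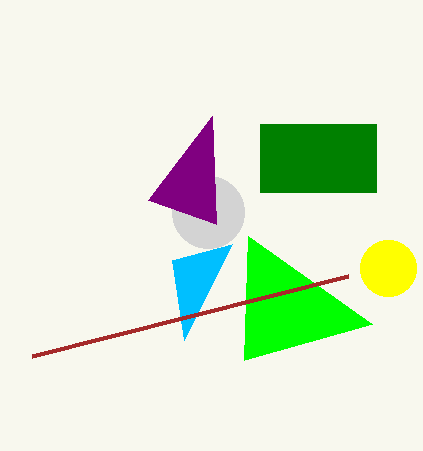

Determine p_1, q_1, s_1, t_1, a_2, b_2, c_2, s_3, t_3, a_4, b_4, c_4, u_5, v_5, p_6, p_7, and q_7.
p_1 = 260, q_1 = 124, s_1 = 376, t_1 = 192, a_2 = 388, b_2 = 268, c_2 = 28, s_3 = 172, t_3 = 260, a_4 = 208, b_4 = 212, c_4 = 36, u_5 = 372, v_5 = 324, p_6 = 212, p_7 = 348, q_7 = 276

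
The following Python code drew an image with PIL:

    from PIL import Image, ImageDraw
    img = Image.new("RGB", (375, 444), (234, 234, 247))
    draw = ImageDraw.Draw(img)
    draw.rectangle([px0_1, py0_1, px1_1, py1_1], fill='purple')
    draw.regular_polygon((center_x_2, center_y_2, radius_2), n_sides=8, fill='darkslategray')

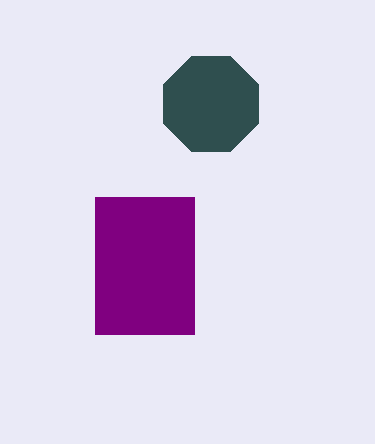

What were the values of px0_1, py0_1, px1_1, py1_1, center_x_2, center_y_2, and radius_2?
px0_1 = 95
py0_1 = 197
px1_1 = 194
py1_1 = 334
center_x_2 = 211
center_y_2 = 104
radius_2 = 51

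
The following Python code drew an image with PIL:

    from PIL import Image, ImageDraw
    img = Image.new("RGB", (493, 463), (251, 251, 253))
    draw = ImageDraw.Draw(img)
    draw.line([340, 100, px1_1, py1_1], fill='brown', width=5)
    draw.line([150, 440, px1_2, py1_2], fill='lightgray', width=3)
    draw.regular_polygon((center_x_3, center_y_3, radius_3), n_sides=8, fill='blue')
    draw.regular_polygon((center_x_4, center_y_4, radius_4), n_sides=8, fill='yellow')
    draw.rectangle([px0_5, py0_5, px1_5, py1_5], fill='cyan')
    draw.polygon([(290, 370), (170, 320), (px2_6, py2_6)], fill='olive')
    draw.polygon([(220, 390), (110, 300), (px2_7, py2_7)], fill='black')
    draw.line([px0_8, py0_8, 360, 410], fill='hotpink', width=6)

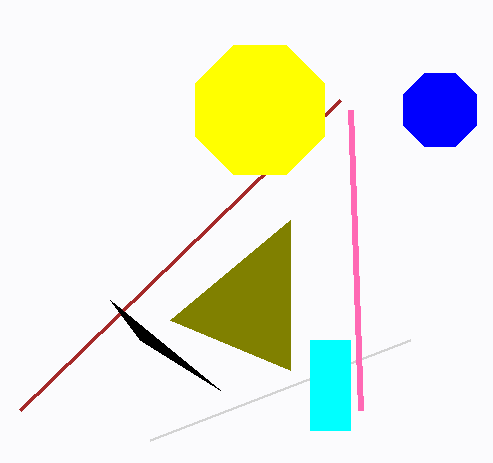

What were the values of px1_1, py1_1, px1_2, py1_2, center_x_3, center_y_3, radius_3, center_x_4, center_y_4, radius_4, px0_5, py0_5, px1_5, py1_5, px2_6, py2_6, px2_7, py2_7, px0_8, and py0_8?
px1_1 = 20
py1_1 = 410
px1_2 = 410
py1_2 = 340
center_x_3 = 440
center_y_3 = 110
radius_3 = 40
center_x_4 = 260
center_y_4 = 110
radius_4 = 70
px0_5 = 310
py0_5 = 340
px1_5 = 350
py1_5 = 430
px2_6 = 290
py2_6 = 220
px2_7 = 140
py2_7 = 340
px0_8 = 350
py0_8 = 110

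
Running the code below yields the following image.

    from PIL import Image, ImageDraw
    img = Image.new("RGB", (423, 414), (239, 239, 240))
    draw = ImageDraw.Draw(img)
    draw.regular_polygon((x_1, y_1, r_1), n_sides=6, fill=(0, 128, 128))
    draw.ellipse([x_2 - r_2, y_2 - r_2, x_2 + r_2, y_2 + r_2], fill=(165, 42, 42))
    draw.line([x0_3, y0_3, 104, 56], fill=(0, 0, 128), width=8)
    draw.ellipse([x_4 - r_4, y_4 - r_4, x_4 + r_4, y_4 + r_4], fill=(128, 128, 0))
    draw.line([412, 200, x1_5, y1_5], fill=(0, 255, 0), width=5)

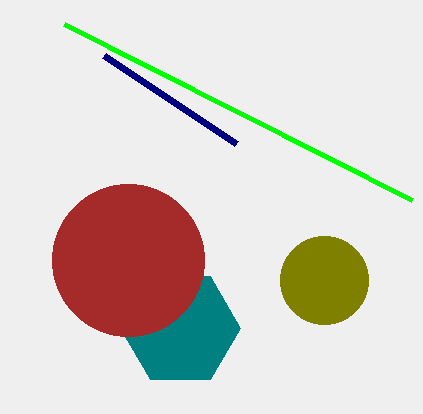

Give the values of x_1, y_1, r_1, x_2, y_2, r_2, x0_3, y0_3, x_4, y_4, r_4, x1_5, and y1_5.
x_1 = 180, y_1 = 328, r_1 = 60, x_2 = 128, y_2 = 260, r_2 = 76, x0_3 = 236, y0_3 = 144, x_4 = 324, y_4 = 280, r_4 = 44, x1_5 = 64, y1_5 = 24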